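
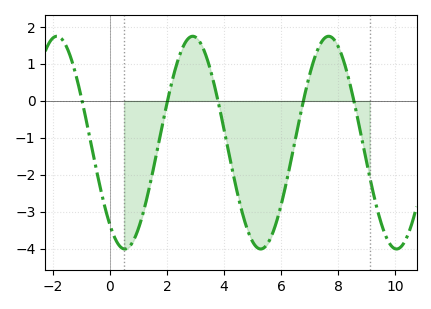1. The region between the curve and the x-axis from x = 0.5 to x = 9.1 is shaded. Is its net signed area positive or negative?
negative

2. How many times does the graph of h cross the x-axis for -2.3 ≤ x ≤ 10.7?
5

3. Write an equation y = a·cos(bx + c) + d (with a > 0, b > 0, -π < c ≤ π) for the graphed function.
y = 2.88cos(1.3x + 2.5) - 1.13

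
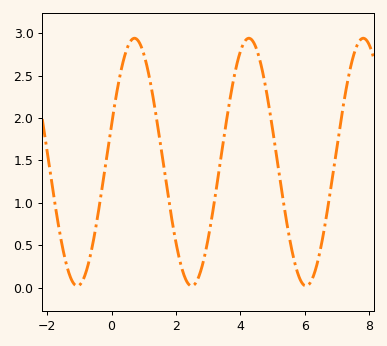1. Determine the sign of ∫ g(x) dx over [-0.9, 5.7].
positive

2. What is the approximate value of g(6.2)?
0.08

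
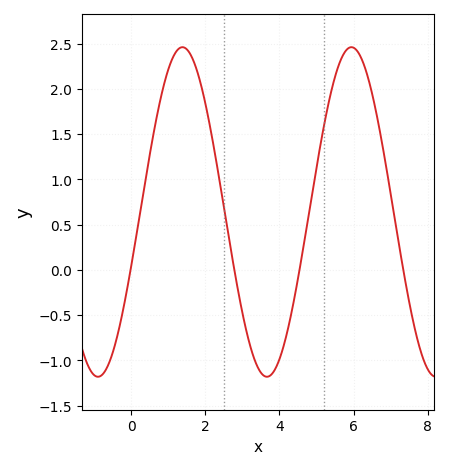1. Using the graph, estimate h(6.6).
1.75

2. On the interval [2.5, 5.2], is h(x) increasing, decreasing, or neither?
neither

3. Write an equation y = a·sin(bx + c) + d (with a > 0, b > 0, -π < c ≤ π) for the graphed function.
y = 1.82sin(1.38x - 0.342) + 0.64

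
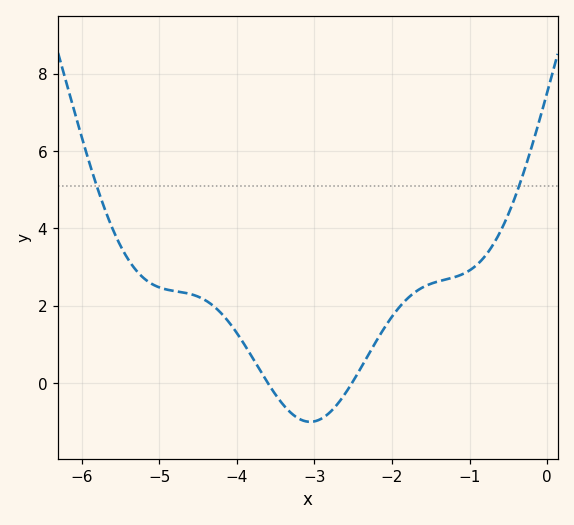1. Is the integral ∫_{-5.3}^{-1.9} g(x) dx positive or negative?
positive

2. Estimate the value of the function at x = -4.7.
2.35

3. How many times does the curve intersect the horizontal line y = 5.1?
2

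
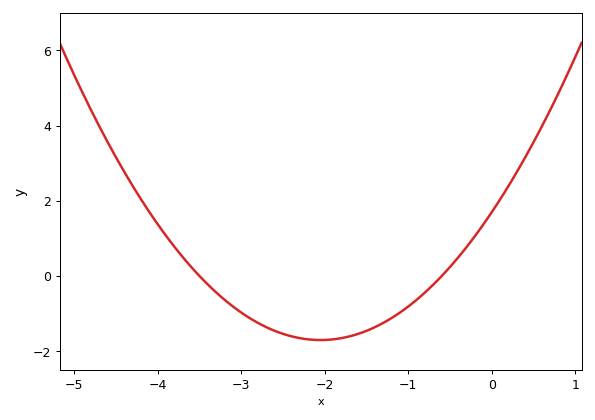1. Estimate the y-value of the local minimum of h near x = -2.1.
-1.8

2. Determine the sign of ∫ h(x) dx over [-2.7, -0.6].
negative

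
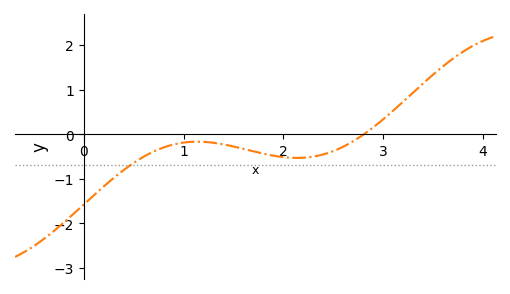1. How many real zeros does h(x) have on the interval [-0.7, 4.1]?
1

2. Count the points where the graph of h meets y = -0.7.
1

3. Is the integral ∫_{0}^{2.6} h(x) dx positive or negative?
negative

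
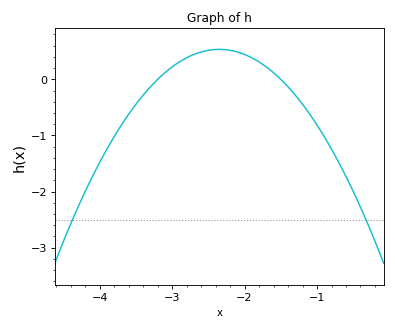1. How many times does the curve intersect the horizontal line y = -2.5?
2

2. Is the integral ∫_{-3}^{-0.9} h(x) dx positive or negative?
positive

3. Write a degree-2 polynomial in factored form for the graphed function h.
y = -0.74(x + 3.2)(x + 1.5)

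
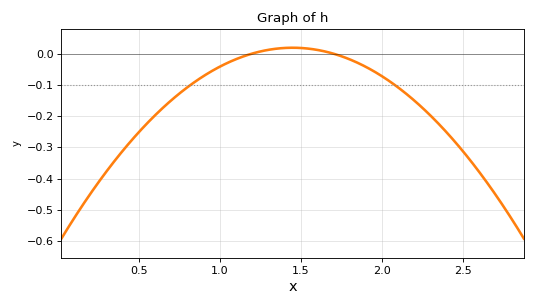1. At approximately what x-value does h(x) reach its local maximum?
1.45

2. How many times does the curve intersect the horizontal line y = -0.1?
2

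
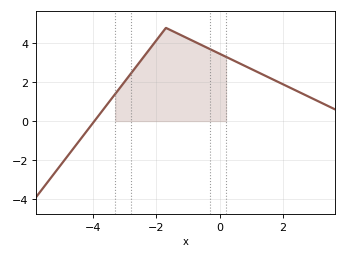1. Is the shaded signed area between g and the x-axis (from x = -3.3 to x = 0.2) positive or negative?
positive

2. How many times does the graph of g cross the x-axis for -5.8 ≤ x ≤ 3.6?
1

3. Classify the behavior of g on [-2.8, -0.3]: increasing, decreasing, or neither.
neither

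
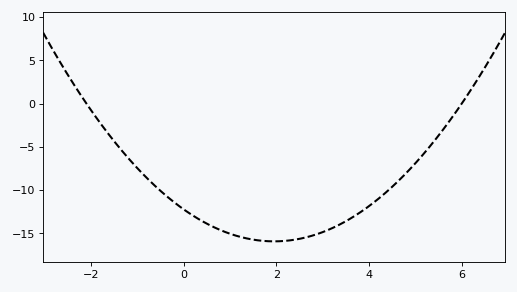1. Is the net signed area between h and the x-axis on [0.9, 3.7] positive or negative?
negative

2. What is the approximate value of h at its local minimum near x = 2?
-16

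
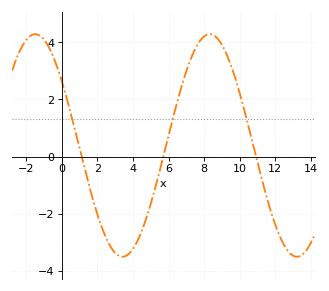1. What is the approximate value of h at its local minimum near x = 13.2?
-3.6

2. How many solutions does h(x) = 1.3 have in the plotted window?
3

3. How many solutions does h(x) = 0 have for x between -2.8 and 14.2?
3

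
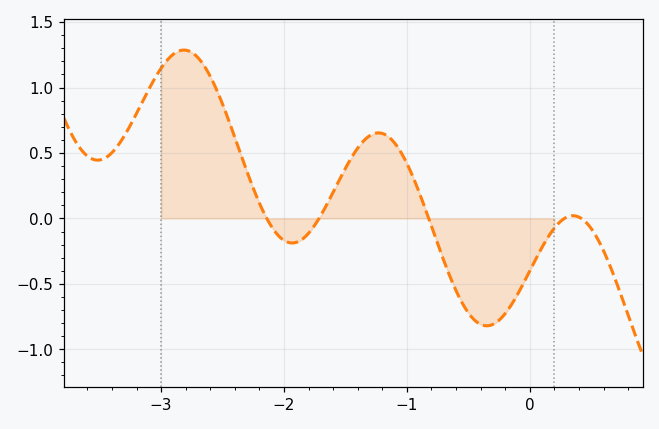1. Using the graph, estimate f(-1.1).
0.576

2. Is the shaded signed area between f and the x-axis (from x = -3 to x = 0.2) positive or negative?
positive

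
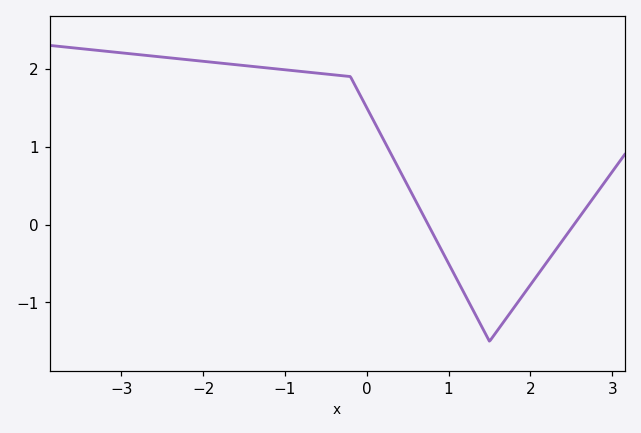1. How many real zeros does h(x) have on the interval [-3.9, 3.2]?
2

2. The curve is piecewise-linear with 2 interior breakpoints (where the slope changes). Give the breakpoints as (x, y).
(-0.2, 1.9); (1.5, -1.5)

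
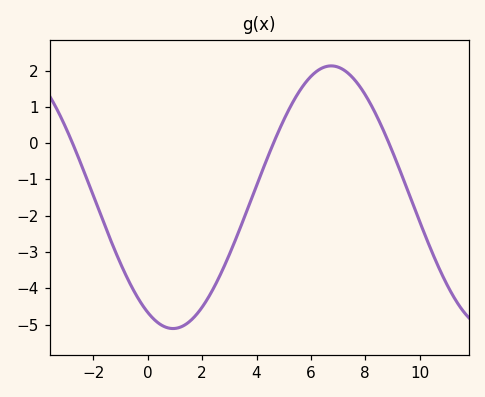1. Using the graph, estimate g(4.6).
-0.042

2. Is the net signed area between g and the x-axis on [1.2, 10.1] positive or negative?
negative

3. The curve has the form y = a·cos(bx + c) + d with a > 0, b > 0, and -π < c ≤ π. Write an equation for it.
y = 3.62cos(0.54x + 2.64) - 1.49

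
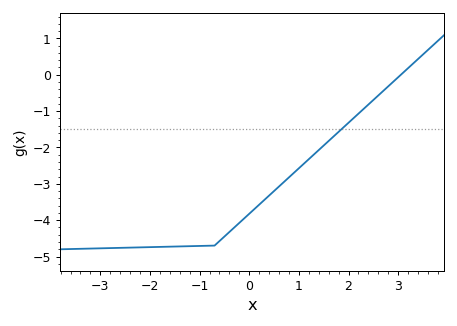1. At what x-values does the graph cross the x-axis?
3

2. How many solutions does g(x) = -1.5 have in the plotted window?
1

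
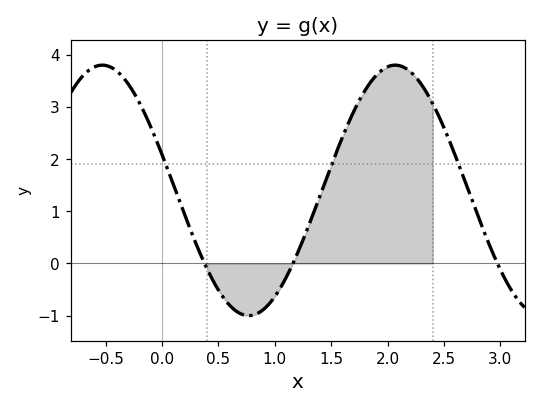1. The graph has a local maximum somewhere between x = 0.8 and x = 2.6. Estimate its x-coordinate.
2.07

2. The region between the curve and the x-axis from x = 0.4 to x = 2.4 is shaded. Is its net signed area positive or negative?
positive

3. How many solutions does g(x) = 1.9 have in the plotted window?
3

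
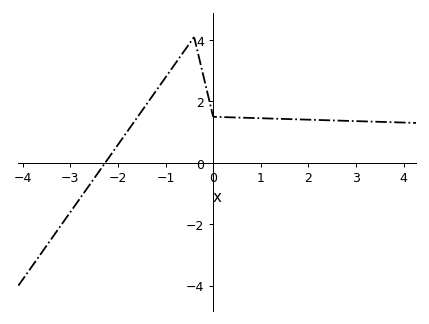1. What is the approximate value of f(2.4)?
1.39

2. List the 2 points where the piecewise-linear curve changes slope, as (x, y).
(-0.4, 4.1); (0, 1.5)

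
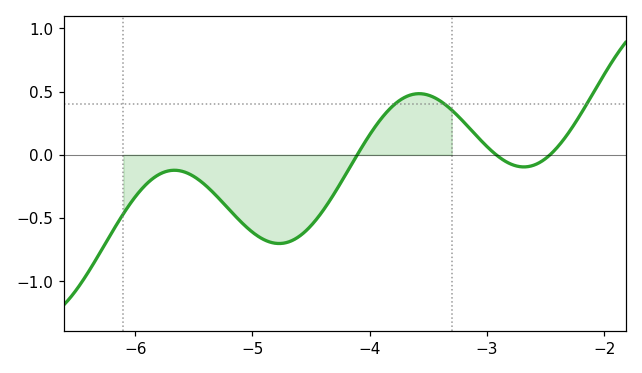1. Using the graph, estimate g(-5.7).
-0.1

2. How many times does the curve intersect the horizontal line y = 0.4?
3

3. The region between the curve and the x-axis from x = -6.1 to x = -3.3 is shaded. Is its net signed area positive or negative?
negative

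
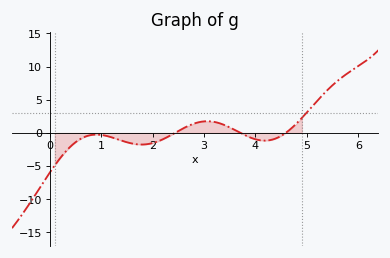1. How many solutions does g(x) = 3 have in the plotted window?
1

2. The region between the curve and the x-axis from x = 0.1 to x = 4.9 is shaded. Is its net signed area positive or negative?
negative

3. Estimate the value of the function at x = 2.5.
0.5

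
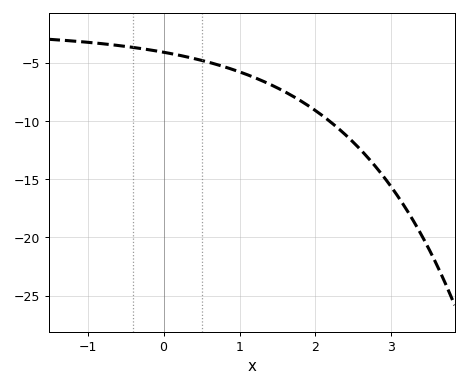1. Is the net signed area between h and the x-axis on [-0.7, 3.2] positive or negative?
negative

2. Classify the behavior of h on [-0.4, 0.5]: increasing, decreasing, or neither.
decreasing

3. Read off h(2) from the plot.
-9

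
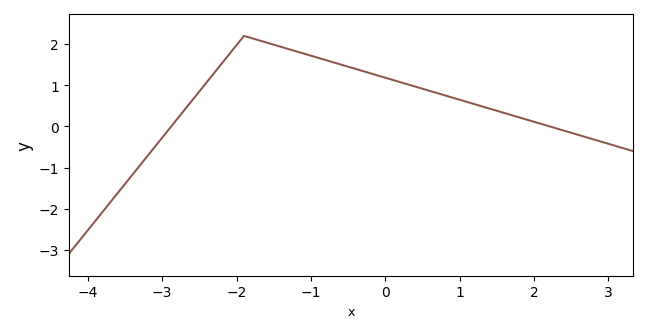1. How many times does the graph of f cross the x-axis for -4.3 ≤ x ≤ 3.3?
2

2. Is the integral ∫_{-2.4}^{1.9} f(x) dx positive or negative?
positive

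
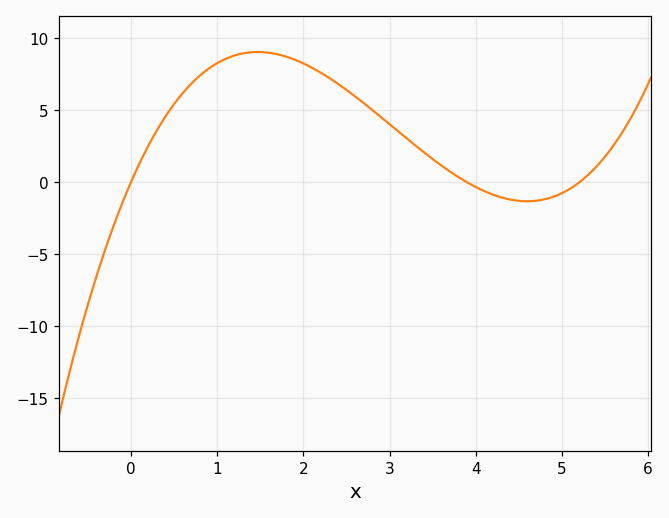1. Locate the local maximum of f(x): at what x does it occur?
1.5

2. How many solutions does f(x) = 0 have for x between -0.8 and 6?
3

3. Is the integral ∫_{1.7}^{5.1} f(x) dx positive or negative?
positive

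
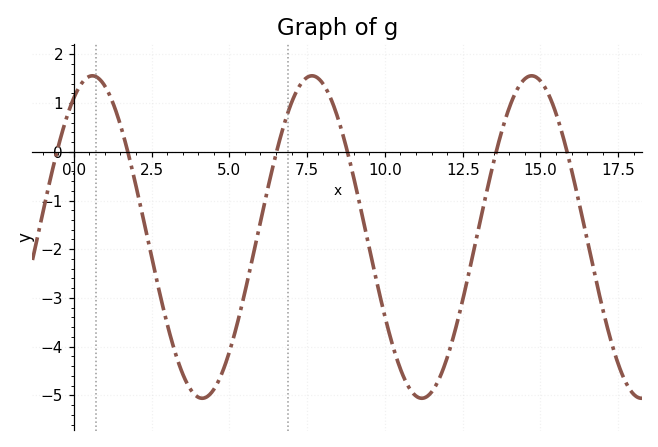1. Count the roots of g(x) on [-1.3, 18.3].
6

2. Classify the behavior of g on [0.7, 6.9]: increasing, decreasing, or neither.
neither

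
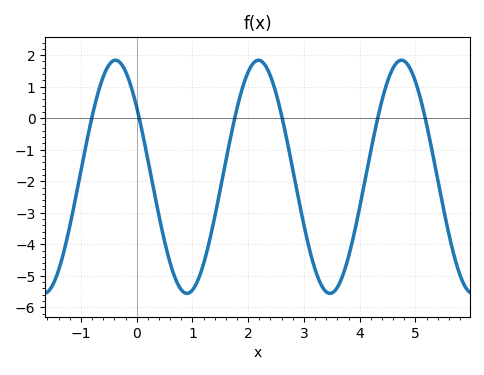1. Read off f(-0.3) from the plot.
1.77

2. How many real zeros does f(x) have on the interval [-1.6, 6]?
6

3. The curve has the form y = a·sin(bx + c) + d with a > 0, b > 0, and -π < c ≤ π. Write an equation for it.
y = 3.7sin(2.45x + 2.5) - 1.86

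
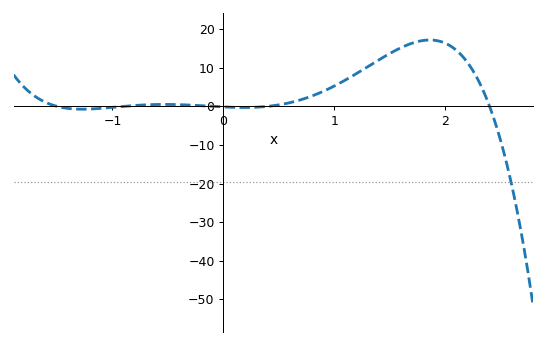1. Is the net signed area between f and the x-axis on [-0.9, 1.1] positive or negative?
positive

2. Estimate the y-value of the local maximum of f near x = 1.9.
17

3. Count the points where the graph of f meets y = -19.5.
1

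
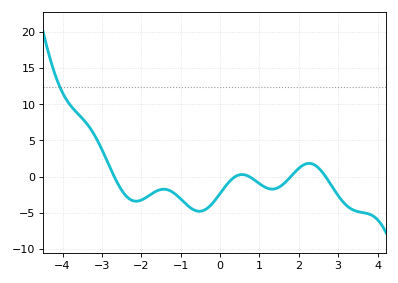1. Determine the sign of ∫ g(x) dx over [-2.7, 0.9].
negative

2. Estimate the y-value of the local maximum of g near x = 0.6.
0.278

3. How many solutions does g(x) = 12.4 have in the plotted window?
1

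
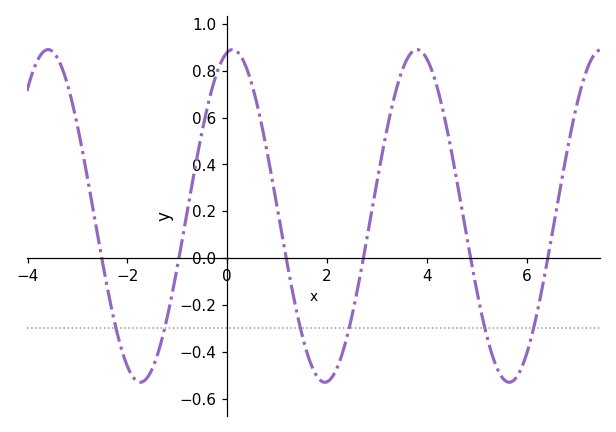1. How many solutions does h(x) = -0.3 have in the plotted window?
6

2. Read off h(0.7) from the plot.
0.557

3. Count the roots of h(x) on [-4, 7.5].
6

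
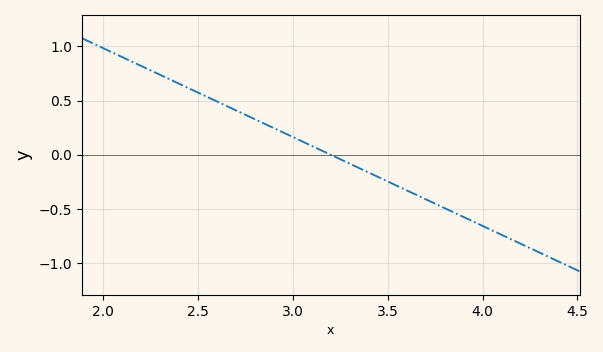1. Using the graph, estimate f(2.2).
0.8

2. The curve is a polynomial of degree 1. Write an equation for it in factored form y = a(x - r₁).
y = -0.82(x - 3.2)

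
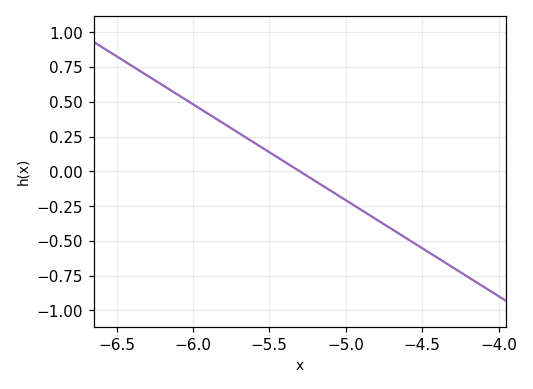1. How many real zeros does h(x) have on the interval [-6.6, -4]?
1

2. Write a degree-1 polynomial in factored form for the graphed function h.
y = -0.69(x + 5.3)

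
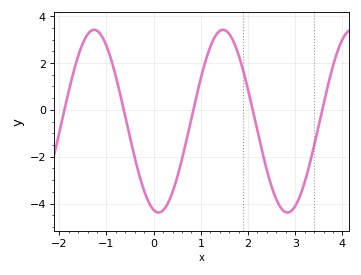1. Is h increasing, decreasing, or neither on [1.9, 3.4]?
neither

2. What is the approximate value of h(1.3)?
3.13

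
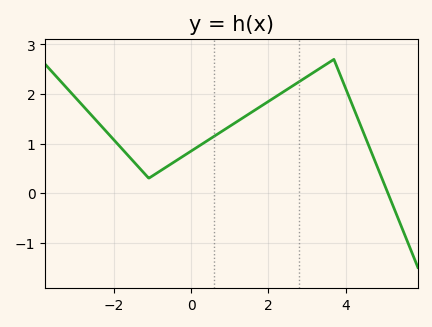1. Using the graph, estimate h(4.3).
1.54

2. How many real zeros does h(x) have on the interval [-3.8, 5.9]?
1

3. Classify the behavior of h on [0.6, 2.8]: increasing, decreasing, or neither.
increasing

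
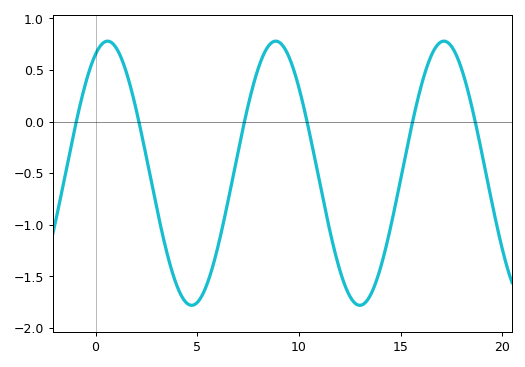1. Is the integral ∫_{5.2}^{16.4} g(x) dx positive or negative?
negative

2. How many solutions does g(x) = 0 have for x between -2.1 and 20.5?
6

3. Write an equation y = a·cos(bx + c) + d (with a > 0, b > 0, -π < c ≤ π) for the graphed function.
y = 1.28cos(0.76x - 0.45) - 0.5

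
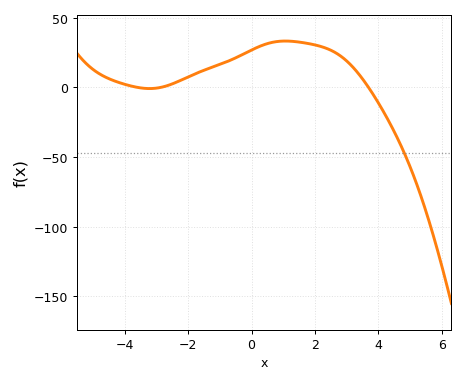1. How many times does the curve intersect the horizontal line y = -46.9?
1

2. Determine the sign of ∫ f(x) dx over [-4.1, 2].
positive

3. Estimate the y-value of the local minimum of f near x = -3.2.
0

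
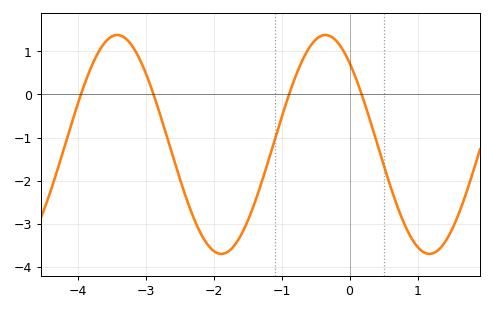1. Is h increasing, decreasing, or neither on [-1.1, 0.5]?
neither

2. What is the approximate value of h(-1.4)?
-2.5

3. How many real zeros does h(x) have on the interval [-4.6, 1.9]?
4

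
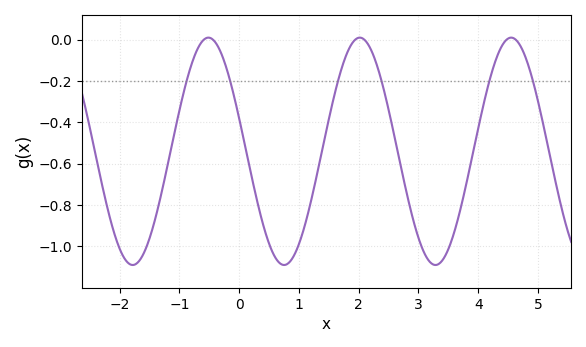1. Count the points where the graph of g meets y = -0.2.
6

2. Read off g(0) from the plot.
-0.382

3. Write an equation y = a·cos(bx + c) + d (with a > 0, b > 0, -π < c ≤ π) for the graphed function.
y = 0.55cos(2.48x + 1.28) - 0.54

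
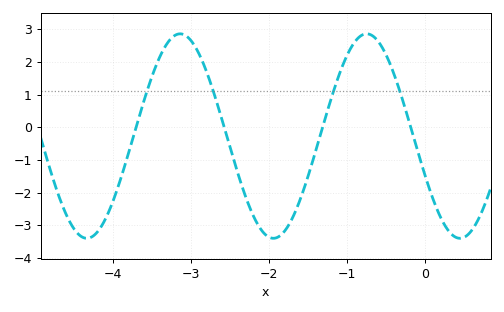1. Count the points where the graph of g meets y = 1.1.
4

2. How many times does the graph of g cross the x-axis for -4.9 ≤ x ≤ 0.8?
4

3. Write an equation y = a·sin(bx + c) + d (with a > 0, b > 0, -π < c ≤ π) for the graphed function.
y = 3.13sin(2.63x - 2.74) - 0.27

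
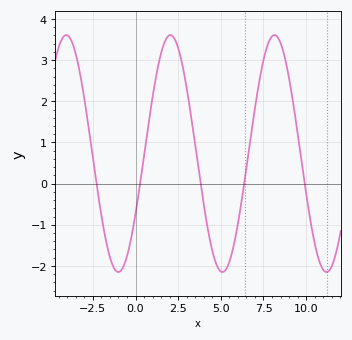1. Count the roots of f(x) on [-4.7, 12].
5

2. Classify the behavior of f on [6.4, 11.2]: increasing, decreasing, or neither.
neither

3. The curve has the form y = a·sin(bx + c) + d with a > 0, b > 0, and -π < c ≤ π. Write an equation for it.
y = 2.88sin(1.03x - 0.532) + 0.73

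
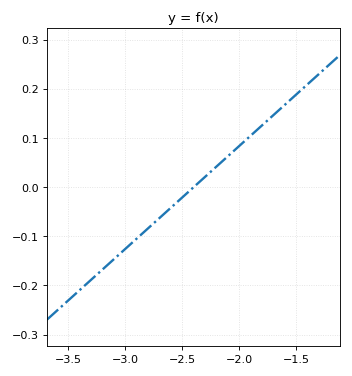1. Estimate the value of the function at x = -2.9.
-0.105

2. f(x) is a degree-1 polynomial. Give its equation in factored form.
y = 0.21(x + 2.4)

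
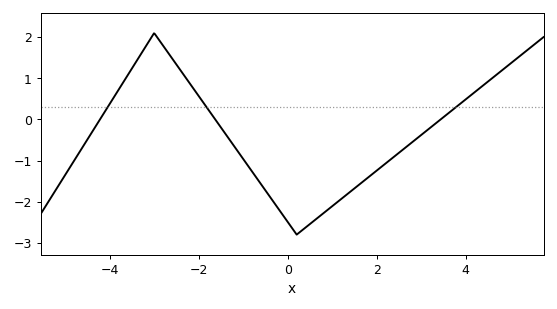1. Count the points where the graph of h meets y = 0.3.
3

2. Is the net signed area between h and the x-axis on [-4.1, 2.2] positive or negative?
negative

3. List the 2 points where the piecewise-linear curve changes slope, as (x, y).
(-3, 2.1); (0.2, -2.8)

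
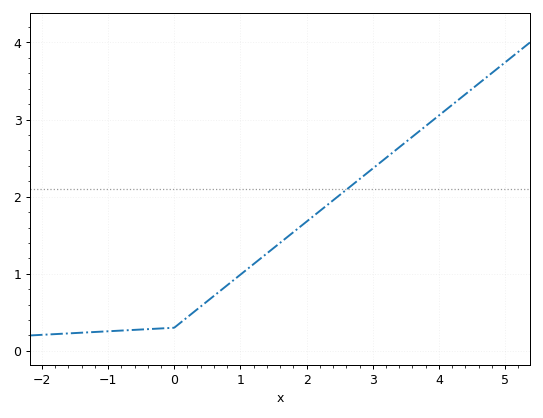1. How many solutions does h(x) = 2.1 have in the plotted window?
1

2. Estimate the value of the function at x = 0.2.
0.4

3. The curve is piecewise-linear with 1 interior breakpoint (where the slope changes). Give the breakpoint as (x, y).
(0, 0.3)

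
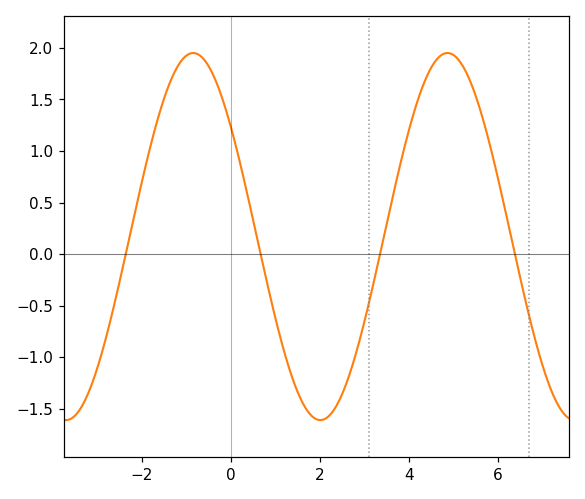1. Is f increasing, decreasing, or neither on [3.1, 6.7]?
neither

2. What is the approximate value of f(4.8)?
1.95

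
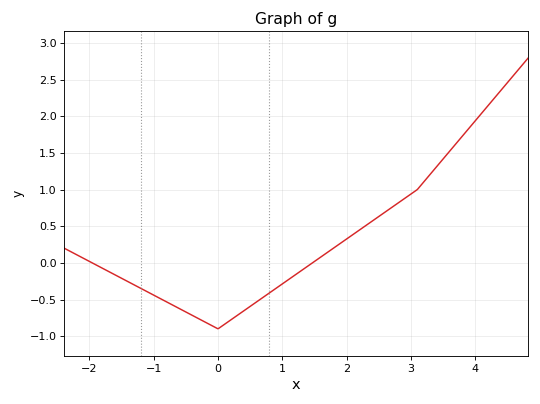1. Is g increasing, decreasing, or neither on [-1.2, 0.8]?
neither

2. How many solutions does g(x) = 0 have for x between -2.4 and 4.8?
2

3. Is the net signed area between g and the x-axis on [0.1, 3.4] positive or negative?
positive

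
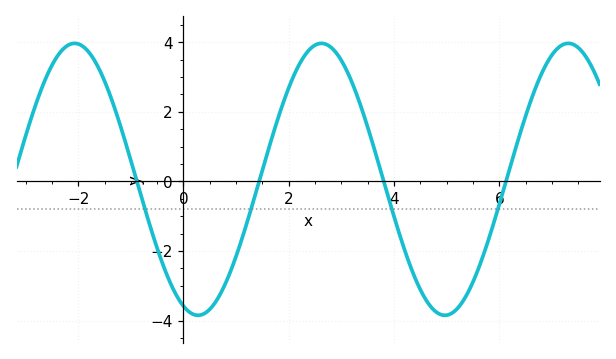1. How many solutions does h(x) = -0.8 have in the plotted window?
4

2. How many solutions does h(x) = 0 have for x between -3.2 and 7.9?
4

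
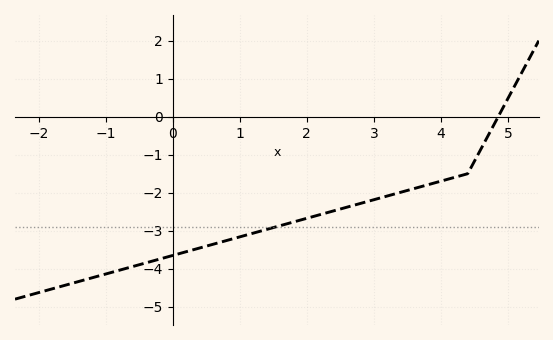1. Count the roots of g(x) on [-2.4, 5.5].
1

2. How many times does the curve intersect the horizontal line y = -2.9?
1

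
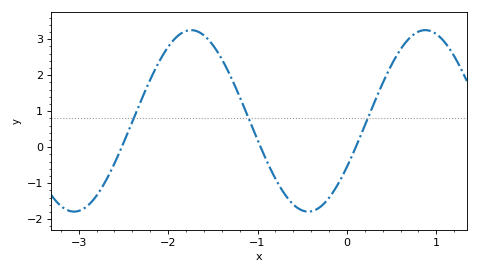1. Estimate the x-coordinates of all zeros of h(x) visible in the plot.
-2.52, -0.965, 0.099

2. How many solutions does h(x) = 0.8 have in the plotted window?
3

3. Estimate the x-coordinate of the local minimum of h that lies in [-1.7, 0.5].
-0.432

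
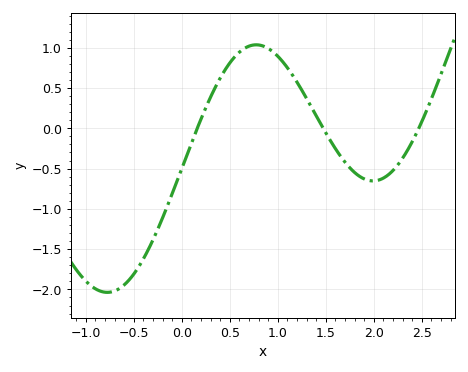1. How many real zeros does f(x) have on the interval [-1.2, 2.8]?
3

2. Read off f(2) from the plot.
-0.65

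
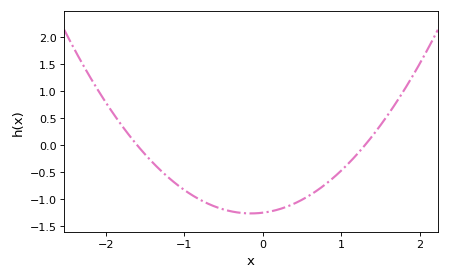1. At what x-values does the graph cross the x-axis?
-1.6, 1.3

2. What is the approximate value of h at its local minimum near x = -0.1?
-1.26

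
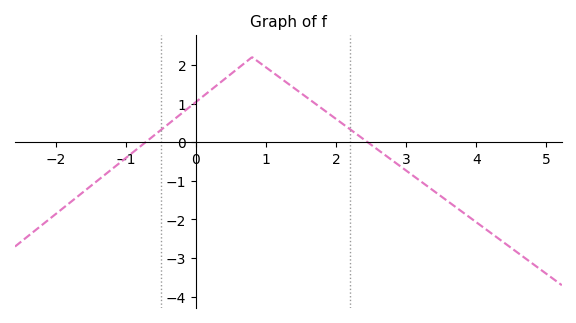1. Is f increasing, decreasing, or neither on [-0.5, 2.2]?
neither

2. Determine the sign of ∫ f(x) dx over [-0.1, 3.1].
positive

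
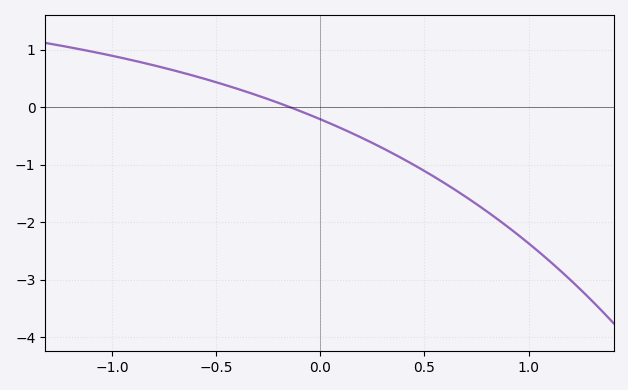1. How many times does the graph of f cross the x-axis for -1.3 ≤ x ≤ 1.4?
1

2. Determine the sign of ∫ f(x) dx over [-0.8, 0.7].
negative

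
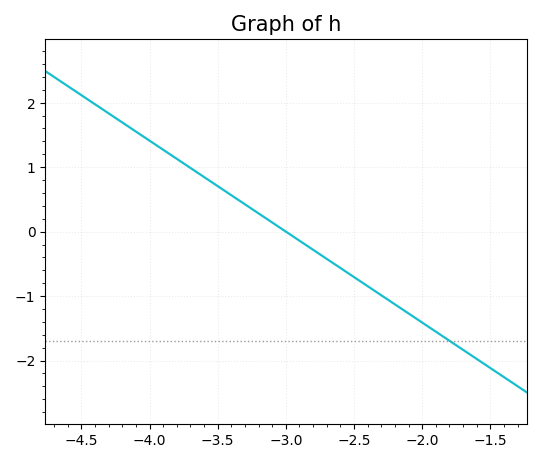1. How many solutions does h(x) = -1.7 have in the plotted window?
1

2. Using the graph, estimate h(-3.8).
1.13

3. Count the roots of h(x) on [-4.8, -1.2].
1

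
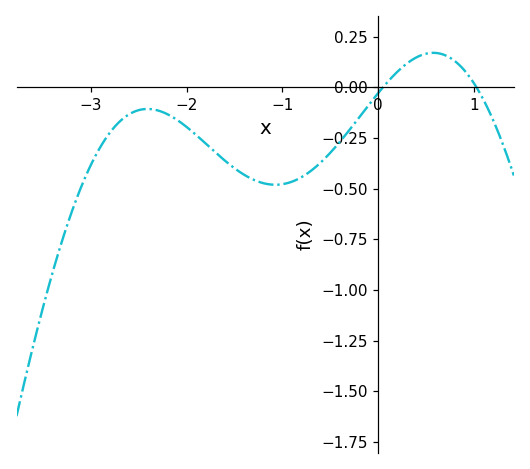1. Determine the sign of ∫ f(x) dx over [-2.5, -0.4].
negative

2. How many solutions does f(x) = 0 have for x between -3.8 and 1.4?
2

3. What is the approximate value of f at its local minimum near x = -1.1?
-0.481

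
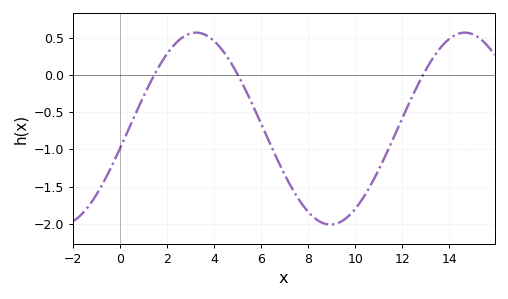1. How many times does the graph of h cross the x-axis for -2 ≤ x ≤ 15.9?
3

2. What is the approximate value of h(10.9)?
-1.34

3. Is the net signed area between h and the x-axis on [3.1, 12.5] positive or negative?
negative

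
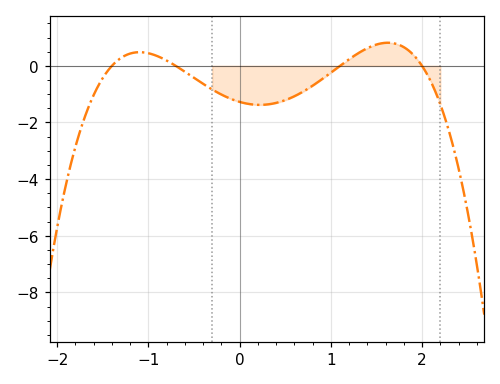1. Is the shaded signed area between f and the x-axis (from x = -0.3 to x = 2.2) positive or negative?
negative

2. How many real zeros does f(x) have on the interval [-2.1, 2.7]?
4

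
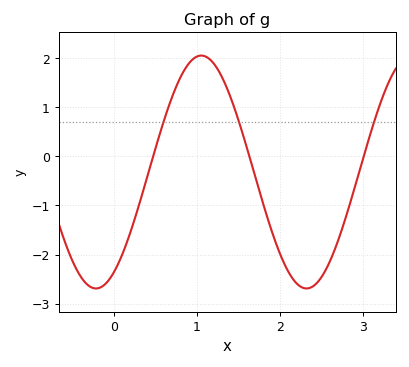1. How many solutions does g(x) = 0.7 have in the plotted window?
3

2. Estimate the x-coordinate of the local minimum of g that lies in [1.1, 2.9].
2.32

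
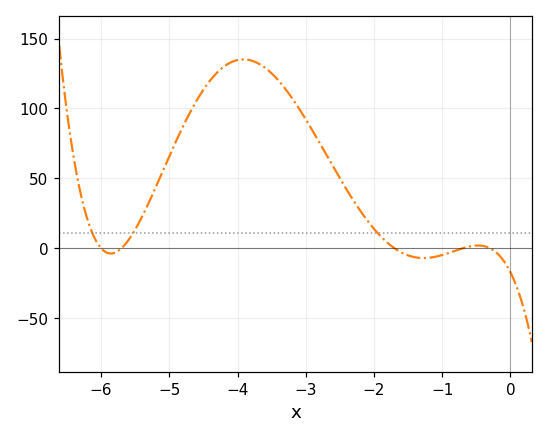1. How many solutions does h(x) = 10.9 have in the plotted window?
3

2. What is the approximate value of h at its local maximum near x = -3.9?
135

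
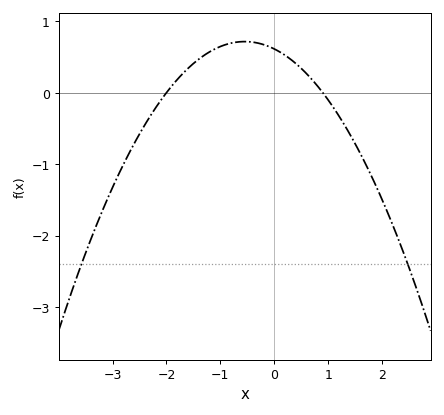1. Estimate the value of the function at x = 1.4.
-0.6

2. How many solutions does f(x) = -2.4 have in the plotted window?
2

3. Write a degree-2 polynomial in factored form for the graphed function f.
y = -0.34(x + 2)(x - 0.9)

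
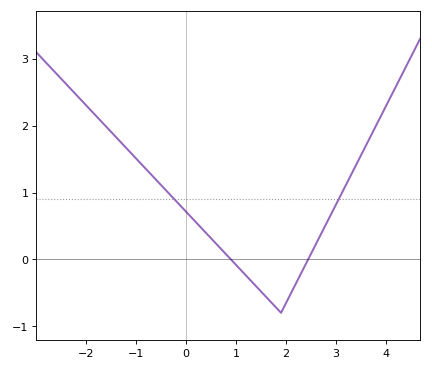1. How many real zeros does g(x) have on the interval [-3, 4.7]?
2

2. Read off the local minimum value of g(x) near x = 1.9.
-0.8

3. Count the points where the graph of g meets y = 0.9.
2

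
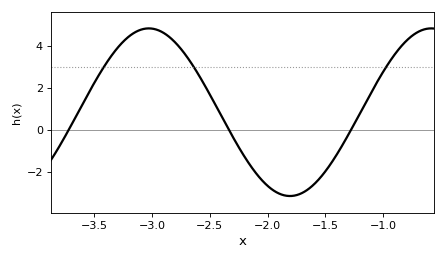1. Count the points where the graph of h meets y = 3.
3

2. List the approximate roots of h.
-3.72, -2.33, -1.28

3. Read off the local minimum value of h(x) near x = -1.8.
-3.14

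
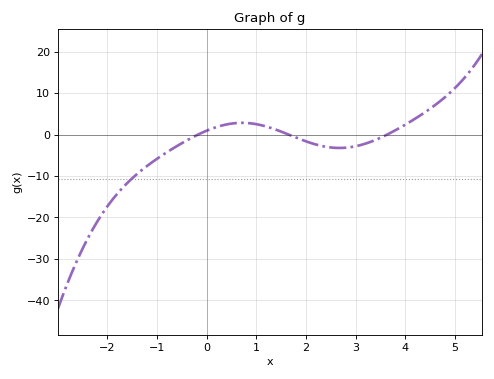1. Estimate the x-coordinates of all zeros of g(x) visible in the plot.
-0.2, 1.6, 3.6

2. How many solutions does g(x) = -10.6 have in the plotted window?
1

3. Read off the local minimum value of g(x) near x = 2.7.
-3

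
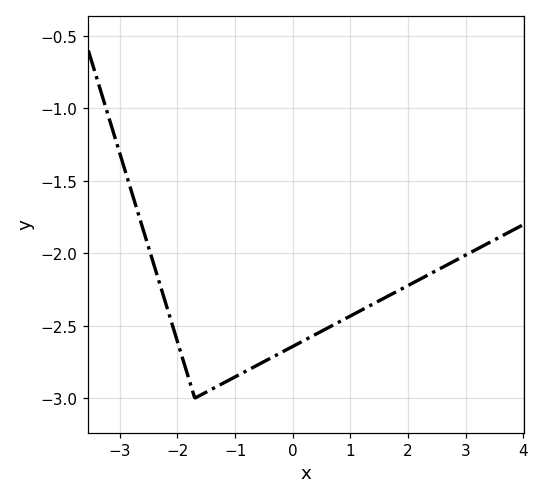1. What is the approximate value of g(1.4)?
-2.35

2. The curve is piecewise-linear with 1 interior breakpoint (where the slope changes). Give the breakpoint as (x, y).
(-1.7, -3)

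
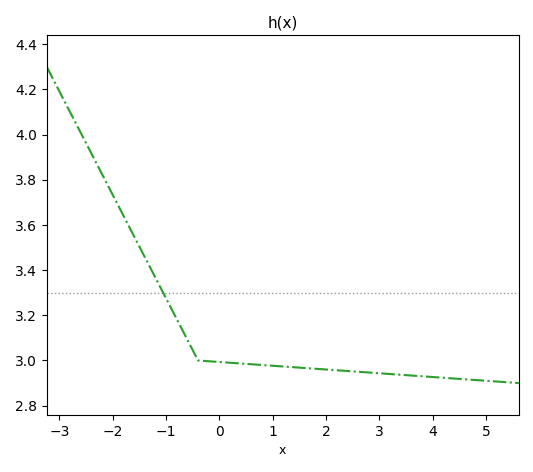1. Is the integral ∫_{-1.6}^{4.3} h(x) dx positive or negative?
positive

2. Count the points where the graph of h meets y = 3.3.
1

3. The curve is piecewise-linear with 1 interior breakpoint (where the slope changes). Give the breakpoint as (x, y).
(-0.4, 3)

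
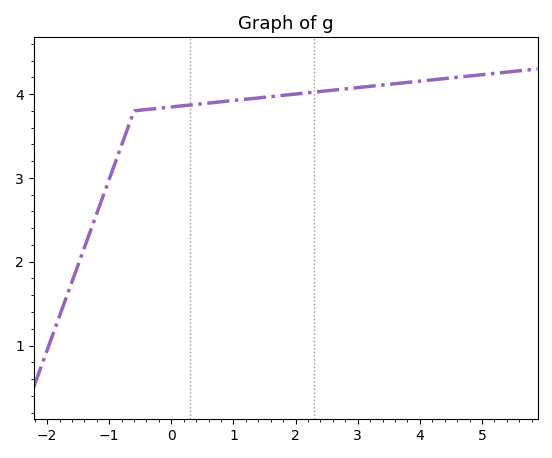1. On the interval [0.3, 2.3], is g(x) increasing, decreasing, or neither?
increasing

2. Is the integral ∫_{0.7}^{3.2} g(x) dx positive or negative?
positive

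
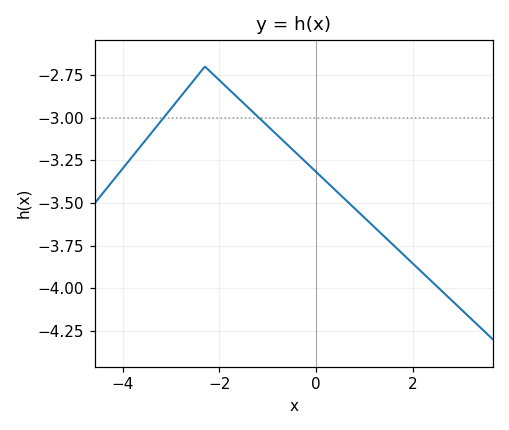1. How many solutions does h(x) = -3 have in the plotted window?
2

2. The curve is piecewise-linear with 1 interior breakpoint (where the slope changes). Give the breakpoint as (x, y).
(-2.3, -2.7)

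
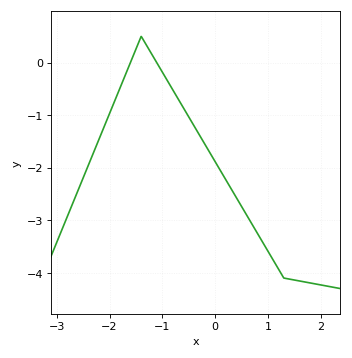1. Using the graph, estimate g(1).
-3.6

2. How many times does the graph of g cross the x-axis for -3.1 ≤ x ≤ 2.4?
2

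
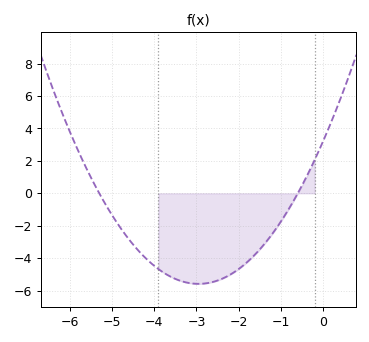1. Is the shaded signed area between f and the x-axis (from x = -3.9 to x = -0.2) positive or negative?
negative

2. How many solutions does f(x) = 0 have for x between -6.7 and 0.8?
2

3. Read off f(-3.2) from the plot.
-5.6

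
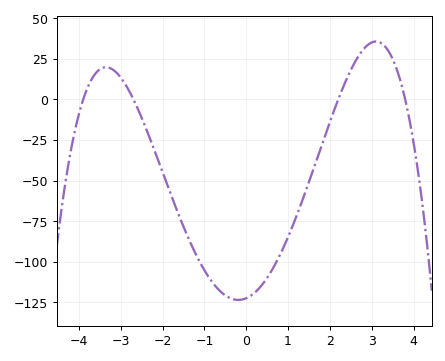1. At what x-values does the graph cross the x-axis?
-3.9, -2.7, 2.2, 3.8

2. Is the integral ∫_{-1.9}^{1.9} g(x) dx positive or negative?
negative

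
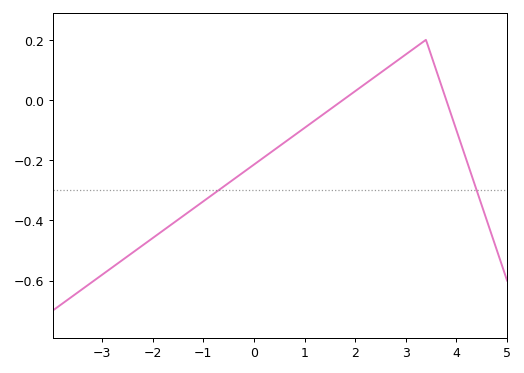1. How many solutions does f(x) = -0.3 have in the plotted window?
2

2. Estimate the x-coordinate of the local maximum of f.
3.4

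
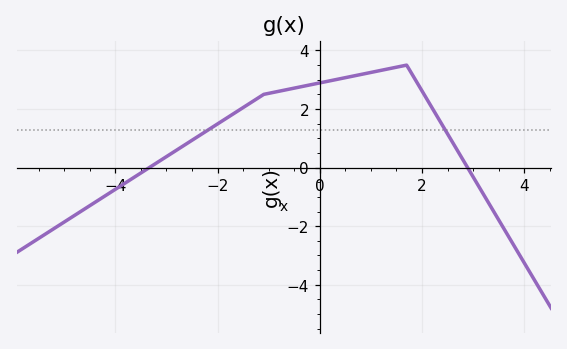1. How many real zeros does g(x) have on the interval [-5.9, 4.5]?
2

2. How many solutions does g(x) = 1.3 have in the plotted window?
2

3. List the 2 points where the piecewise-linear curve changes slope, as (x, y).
(-1.1, 2.5); (1.7, 3.5)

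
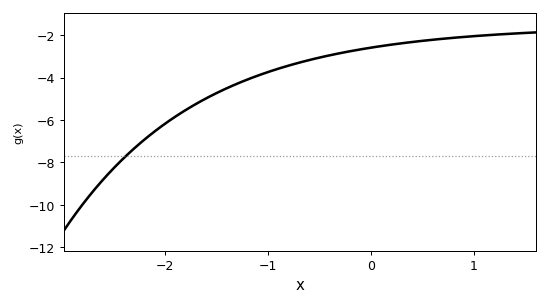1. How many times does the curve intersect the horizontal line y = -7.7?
1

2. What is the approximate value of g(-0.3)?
-2.85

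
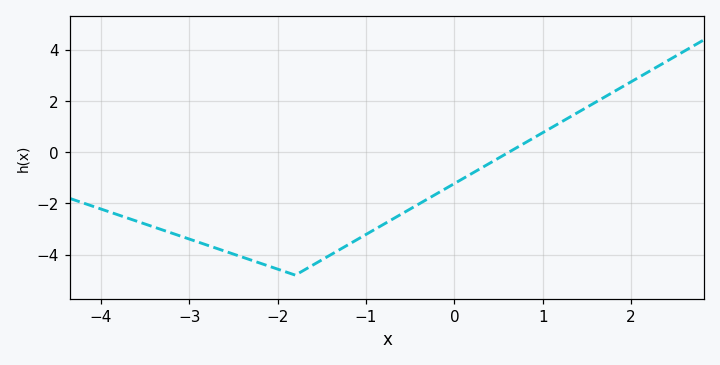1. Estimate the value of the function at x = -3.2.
-3.15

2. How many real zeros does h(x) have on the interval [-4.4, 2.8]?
1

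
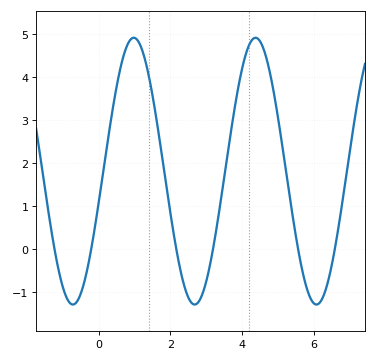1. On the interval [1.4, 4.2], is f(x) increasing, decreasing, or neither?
neither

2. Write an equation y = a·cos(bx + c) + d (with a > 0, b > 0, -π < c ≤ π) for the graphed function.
y = 3.11cos(1.85x - 1.81) + 1.81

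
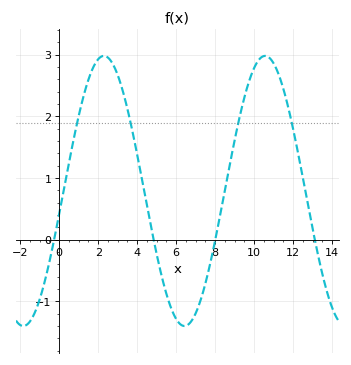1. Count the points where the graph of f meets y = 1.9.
4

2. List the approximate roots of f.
-0.263, 4.84, 8, 13.1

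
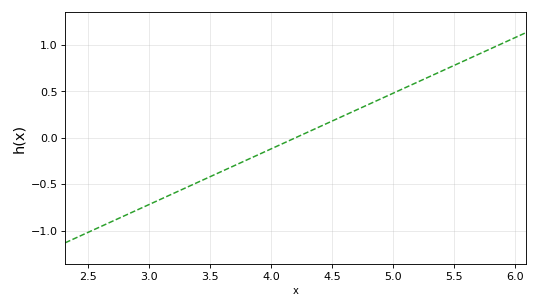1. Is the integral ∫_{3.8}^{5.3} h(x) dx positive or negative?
positive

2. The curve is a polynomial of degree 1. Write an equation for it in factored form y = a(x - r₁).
y = 0.6(x - 4.2)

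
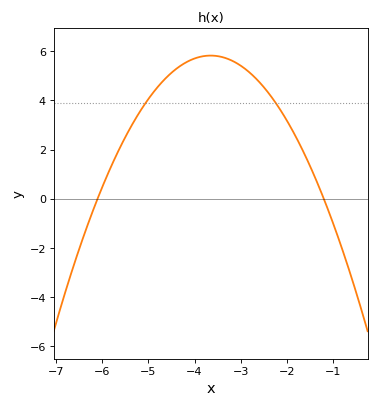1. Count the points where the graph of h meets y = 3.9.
2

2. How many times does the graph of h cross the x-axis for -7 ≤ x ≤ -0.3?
2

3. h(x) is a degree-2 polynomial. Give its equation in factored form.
y = -0.97(x + 6.1)(x + 1.2)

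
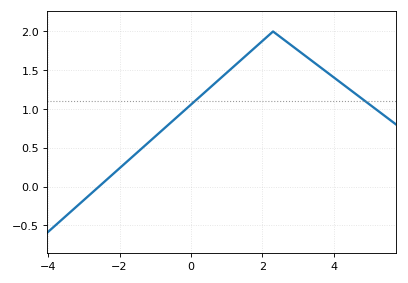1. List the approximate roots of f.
-2.6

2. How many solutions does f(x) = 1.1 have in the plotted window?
2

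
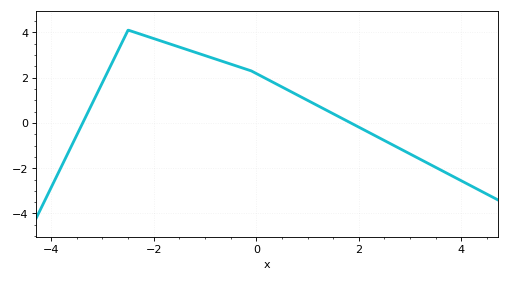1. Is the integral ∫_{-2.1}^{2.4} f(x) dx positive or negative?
positive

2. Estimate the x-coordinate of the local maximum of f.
-2.5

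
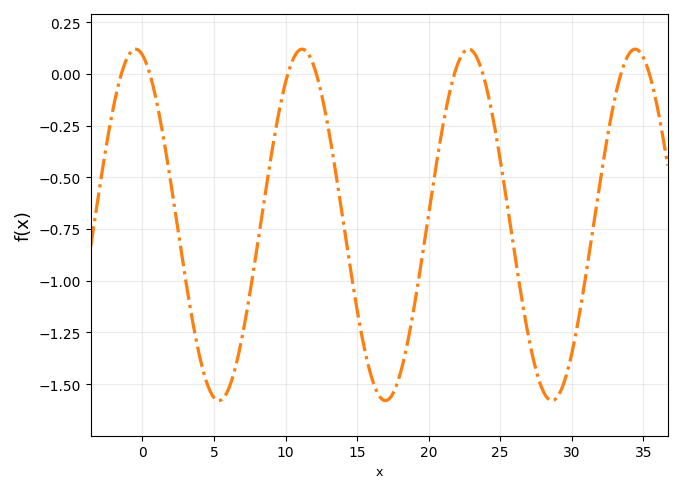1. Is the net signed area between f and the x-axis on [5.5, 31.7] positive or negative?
negative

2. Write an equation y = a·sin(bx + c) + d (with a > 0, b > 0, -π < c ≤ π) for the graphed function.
y = 0.85sin(0.54x + 1.83) - 0.73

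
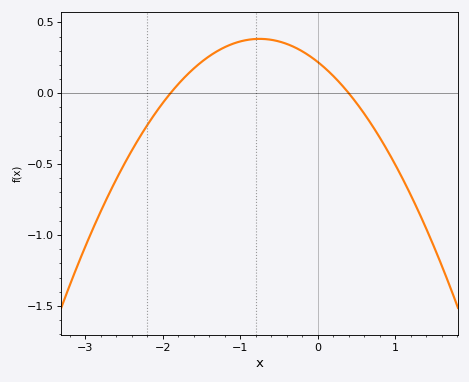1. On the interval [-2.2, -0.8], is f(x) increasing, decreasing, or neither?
increasing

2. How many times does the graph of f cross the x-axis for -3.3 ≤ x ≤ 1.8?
2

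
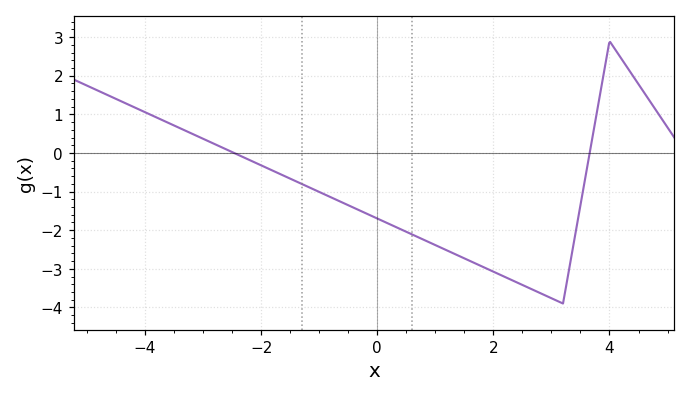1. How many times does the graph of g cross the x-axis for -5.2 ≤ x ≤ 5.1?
2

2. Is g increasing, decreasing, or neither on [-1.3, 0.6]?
decreasing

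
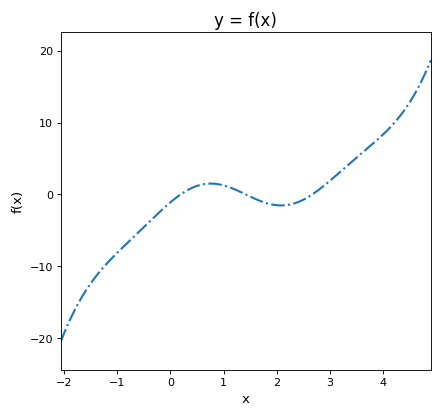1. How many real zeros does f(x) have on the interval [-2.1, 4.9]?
3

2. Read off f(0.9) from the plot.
1.43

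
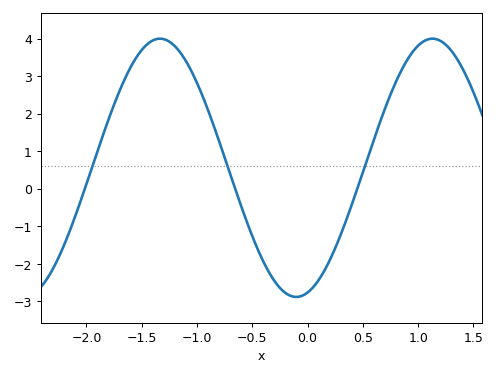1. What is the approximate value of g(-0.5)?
-1.26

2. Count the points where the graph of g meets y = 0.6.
3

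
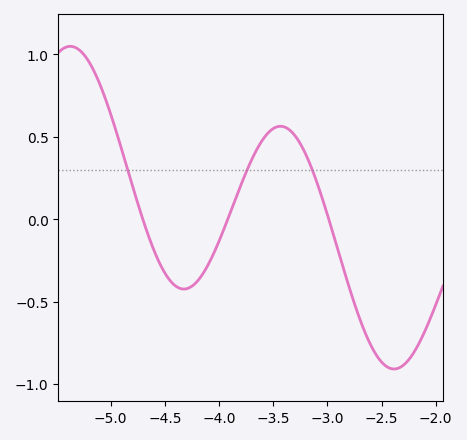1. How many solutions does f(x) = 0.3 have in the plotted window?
3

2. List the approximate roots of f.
-4.7, -3.9, -3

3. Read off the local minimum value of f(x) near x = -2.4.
-0.9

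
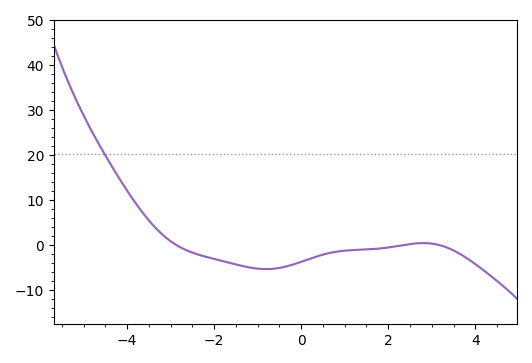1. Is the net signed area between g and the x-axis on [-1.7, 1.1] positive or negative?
negative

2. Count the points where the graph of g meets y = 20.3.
1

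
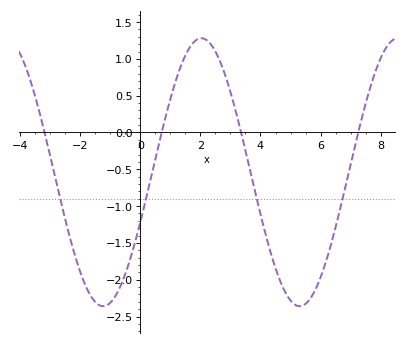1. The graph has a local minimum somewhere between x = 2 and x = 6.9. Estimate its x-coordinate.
5.4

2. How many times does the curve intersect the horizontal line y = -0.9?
4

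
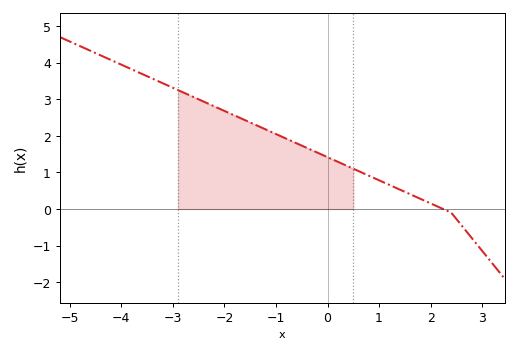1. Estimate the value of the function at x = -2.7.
3.1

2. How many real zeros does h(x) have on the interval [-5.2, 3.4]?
1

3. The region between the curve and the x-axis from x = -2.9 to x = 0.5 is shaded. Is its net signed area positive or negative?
positive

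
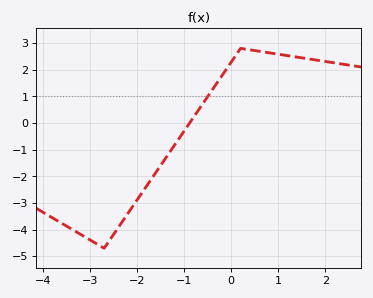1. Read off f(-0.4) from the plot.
1.25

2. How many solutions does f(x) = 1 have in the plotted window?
1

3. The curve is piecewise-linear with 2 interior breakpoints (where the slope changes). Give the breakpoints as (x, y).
(-2.7, -4.7); (0.2, 2.8)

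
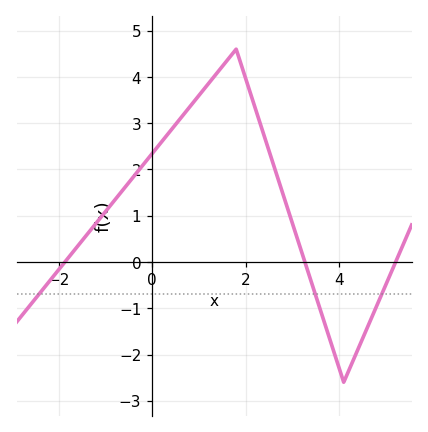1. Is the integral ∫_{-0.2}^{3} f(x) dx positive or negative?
positive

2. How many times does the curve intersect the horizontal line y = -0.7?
3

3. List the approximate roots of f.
-1.8, 3.2, 5.2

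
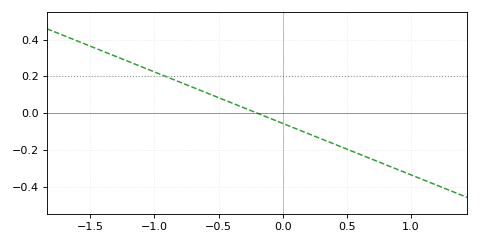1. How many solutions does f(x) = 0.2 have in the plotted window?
1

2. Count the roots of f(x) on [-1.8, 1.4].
1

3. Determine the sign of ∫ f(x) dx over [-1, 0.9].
negative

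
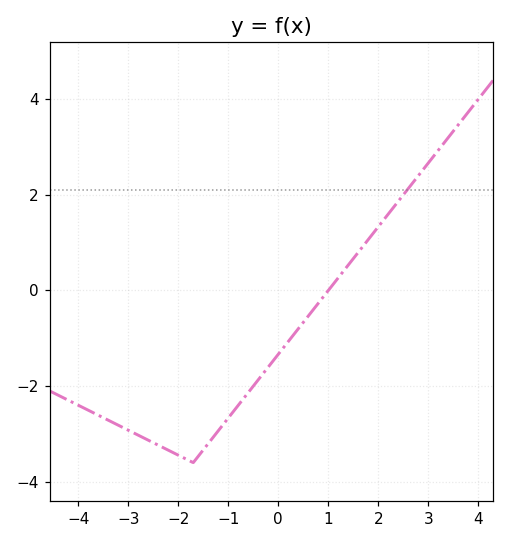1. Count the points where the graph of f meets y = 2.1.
1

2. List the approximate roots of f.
1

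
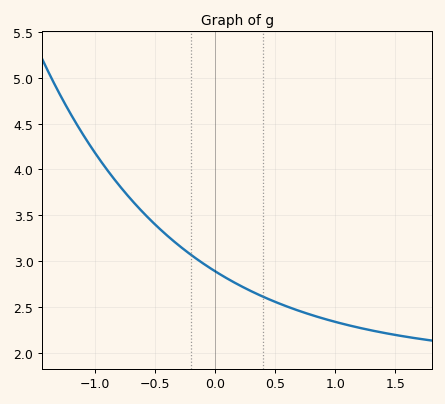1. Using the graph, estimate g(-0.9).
4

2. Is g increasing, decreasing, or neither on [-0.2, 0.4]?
decreasing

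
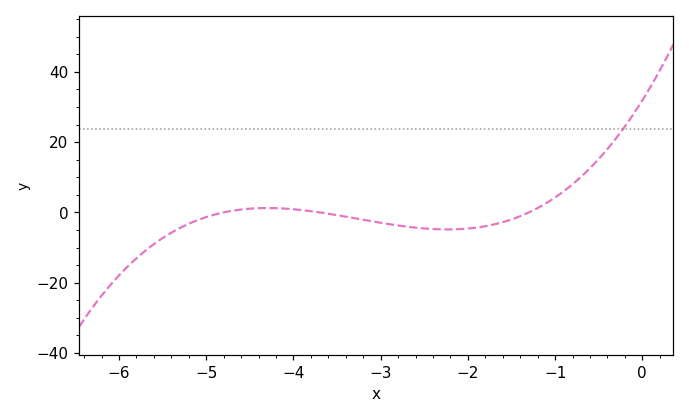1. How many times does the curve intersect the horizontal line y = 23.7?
1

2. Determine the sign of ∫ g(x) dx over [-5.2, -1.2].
negative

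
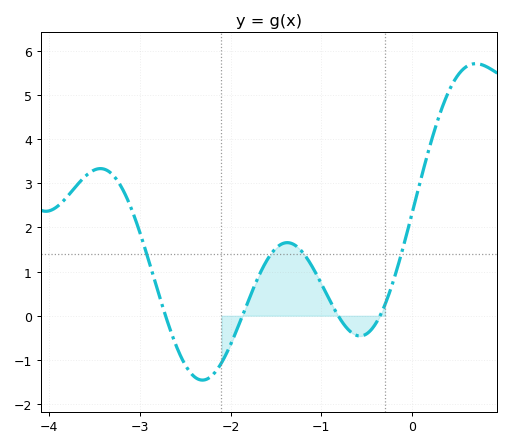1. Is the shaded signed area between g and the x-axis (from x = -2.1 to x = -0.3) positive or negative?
positive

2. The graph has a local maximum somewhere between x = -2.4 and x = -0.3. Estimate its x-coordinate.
-1.4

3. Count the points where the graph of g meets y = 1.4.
4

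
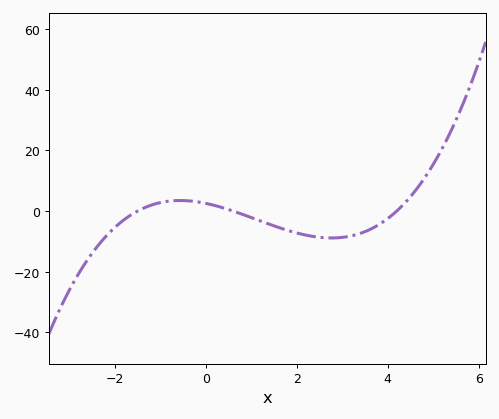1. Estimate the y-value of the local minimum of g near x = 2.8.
-8.88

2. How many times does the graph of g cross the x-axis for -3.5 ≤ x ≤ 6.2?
3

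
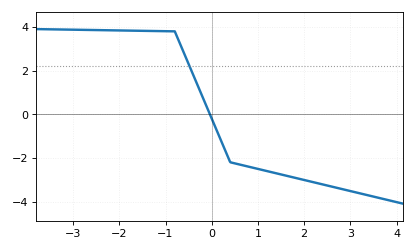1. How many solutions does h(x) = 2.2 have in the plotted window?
1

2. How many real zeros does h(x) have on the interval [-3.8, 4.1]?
1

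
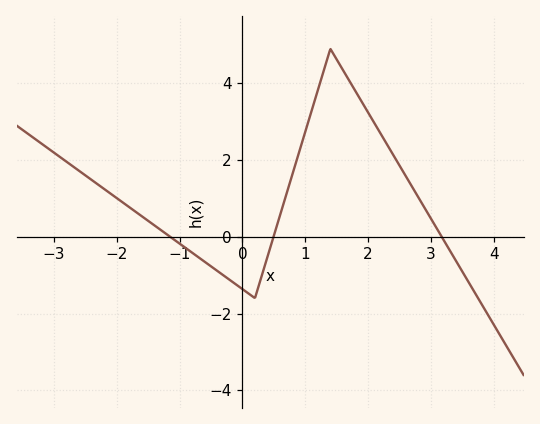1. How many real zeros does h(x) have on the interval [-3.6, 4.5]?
3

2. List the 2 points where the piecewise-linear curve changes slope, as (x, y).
(0.2, -1.6); (1.4, 4.9)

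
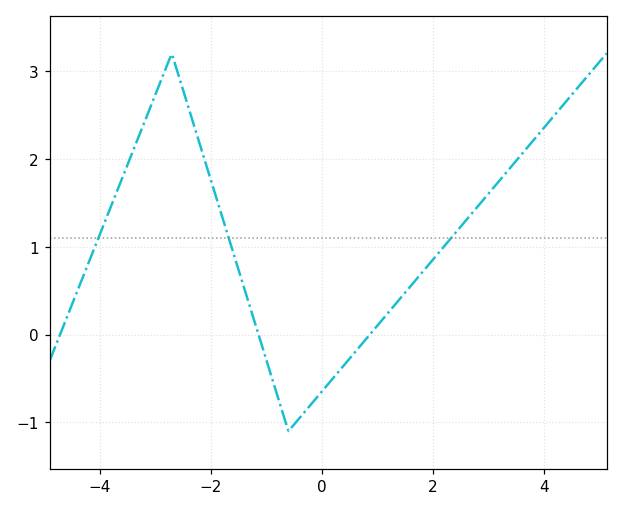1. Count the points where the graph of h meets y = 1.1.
3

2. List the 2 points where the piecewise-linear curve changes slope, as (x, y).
(-2.7, 3.2); (-0.6, -1.1)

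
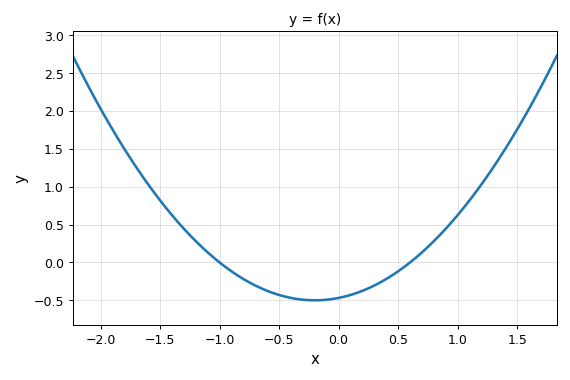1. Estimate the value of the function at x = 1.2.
1.05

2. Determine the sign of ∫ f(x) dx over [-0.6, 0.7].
negative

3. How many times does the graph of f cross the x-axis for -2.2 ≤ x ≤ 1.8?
2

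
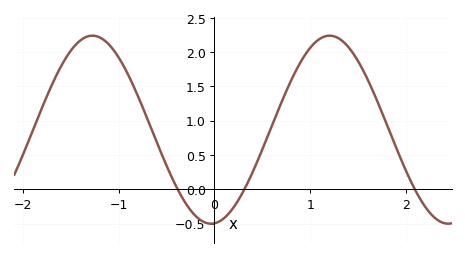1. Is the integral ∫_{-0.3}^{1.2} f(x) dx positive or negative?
positive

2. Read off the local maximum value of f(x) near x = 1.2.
2.25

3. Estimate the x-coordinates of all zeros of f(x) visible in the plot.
-0.4, 0.3, 2.1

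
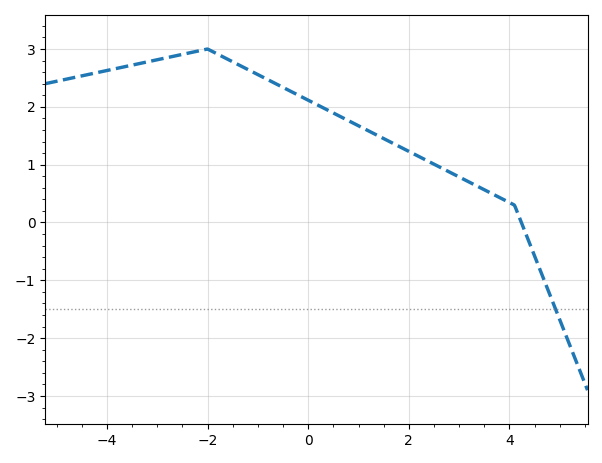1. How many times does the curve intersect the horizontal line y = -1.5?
1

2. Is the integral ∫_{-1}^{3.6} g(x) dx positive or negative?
positive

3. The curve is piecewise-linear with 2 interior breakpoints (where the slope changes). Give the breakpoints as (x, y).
(-2, 3); (4.1, 0.3)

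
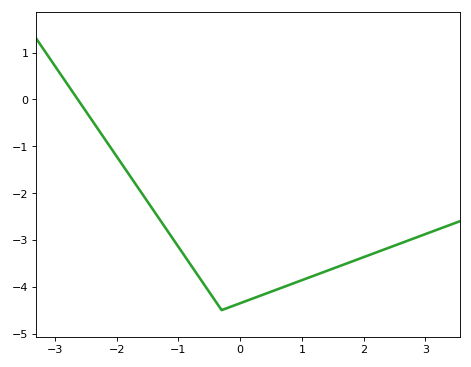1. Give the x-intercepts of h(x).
-2.63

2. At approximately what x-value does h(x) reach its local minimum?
-0.3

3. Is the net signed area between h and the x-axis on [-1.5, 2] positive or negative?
negative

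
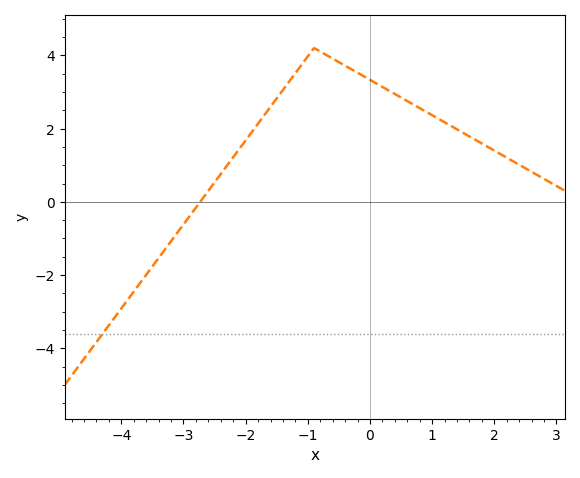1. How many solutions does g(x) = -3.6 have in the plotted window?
1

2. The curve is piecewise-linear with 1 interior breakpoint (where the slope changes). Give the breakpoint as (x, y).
(-0.9, 4.2)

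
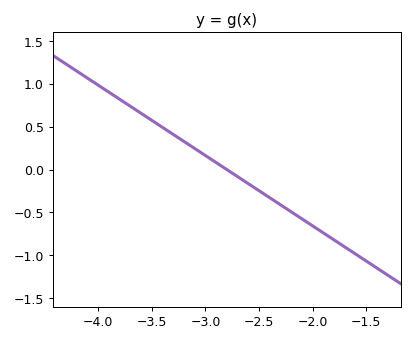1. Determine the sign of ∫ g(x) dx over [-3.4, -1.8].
negative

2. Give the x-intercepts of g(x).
-2.8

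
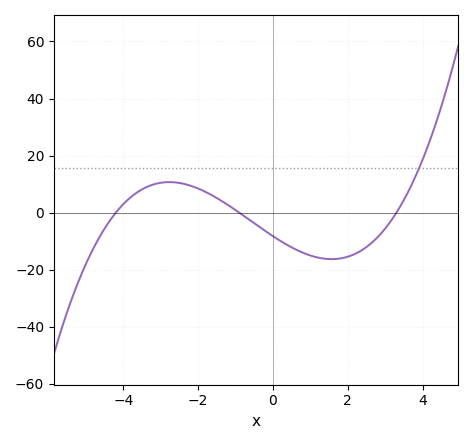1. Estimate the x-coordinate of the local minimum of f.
1.6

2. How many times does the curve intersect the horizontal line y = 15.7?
1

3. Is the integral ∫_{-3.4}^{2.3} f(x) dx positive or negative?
negative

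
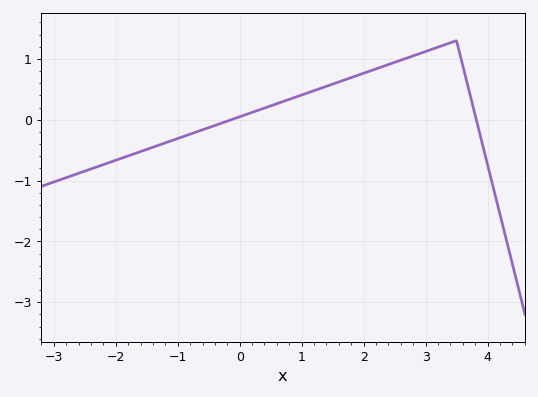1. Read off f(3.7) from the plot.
0.5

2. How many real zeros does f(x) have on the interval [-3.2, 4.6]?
2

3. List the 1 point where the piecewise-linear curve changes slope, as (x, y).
(3.5, 1.3)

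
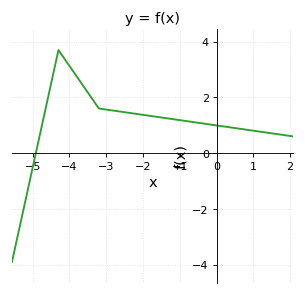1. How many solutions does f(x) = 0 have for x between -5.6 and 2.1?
1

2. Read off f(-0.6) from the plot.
1.11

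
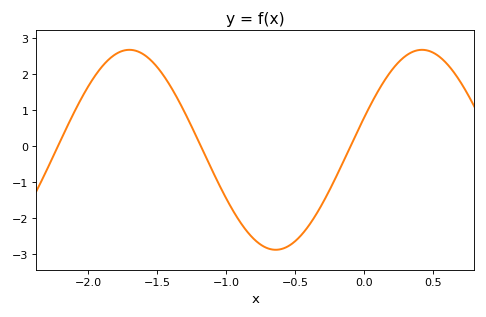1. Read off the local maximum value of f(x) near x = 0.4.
2.67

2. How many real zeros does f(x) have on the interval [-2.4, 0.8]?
3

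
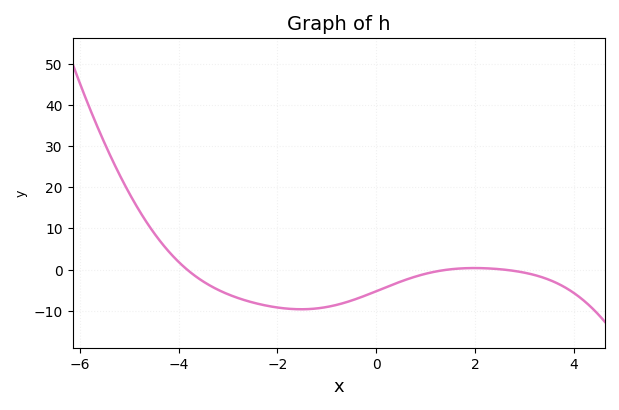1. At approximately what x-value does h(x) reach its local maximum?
1.99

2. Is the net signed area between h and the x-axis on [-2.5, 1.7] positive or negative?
negative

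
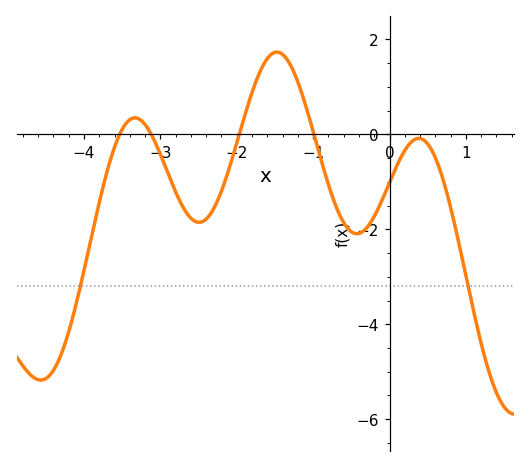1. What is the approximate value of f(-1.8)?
0.8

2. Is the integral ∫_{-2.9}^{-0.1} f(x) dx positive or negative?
negative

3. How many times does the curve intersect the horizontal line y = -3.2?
2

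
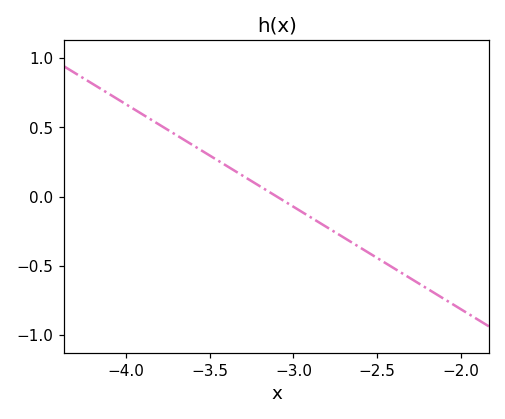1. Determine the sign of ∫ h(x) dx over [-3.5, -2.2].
negative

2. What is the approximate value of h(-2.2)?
-0.666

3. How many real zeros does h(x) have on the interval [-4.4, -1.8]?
1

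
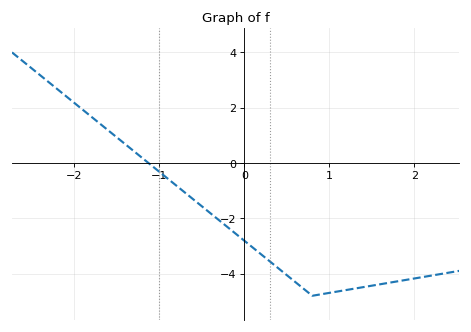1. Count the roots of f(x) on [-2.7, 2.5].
1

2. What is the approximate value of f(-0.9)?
-0.6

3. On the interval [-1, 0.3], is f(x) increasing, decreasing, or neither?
decreasing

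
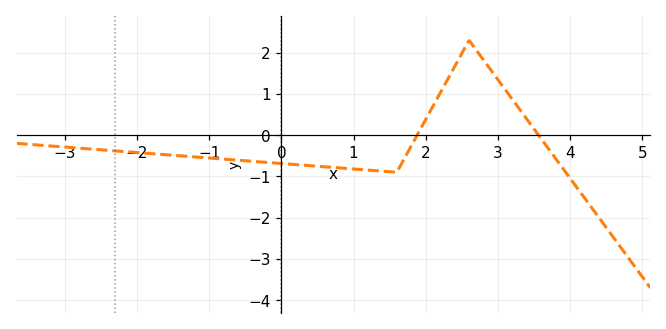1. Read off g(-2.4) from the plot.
-0.4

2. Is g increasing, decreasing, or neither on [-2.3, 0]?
decreasing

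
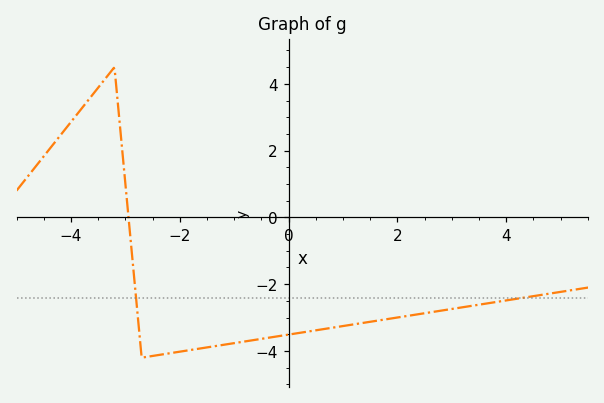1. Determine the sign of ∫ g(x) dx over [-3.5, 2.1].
negative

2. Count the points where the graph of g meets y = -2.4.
2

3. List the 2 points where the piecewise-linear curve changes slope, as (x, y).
(-3.2, 4.5); (-2.7, -4.2)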